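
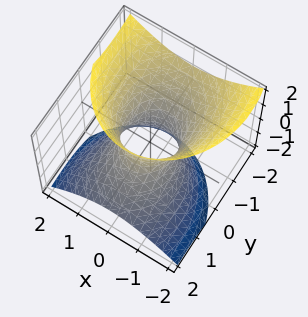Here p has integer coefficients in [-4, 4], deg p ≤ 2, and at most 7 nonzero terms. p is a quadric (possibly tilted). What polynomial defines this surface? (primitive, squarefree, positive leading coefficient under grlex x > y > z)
3*x^2 + 2*y^2 + 3*y*z - 2*z^2 - 2

1. deg p = 2.
2. From the visible intercepts: among the integer gridlines, it crosses the y-axis at y ∈ {-1, 1}; it misses every integer gridline on the z-axis.
3. Solving for integer coefficients yields p as stated.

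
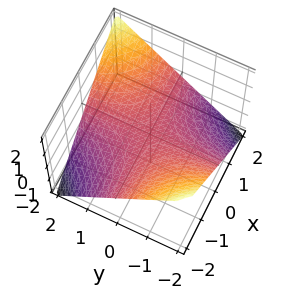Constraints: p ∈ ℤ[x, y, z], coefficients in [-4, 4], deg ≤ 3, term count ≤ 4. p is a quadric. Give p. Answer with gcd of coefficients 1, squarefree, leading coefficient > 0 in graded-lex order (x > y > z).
x*y - 2*z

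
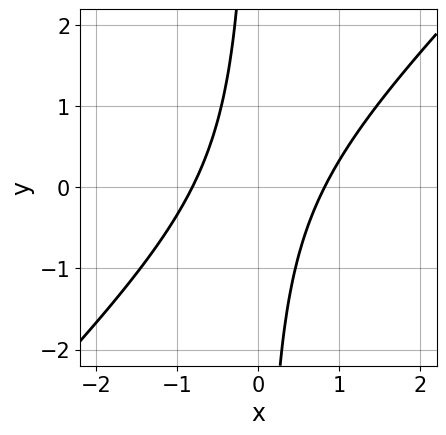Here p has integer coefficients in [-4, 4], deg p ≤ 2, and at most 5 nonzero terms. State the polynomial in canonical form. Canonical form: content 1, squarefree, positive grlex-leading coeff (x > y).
1. deg p = 2. No degree-1 curve has this shape.
2. Against the integer gridlines: the curve avoids every integer y-axis point in the box.
3. Matching integer coefficients to the picture gives p.

3*x^2 - 3*x*y - 2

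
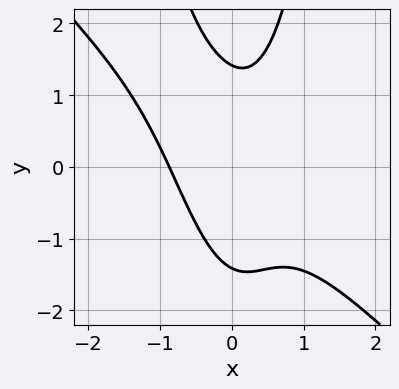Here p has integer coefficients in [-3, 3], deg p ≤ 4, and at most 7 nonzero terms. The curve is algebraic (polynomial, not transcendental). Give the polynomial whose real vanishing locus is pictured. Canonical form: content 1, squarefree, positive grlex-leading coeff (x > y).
3*x^3 + 3*x^2*y - x*y - y^2 + 2

1. The degree is 3 — a generic line meets the curve in up to 3 points.
2. Putting this together gives p.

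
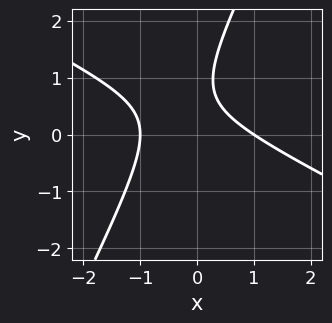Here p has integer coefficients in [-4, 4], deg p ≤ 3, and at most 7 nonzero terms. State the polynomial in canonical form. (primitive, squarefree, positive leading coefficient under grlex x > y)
1. The degree is 2 — a generic line meets the curve in up to 2 points.
2. From the axis intercepts and sections: the curve avoids every integer y-axis point in the box; the x-axis gridline crossings are at x ∈ {-1, 1}.
3. Matching integer coefficients to the picture gives p.

2*x^2 + 3*x*y - 2*y^2 + 3*y - 2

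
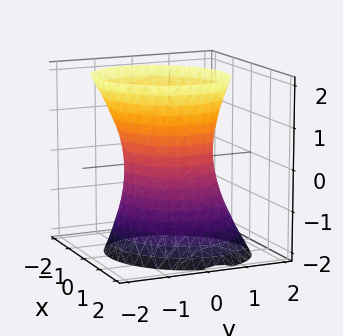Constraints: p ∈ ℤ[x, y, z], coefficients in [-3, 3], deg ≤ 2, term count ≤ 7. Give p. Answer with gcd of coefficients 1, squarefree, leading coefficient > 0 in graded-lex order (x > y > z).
1. deg p = 2. A generic line meets the surface in up to 2 points.
2. Reading off the gridlines: it misses every integer gridline on the z-axis; among the integer gridlines, it crosses the y-axis at y ∈ {-1, 1}; among the integer gridlines, it crosses the x-axis at x ∈ {-1, 1}.
3. Putting this together gives p.

3*x^2 - x*y + x*z + 3*y^2 - z^2 - 3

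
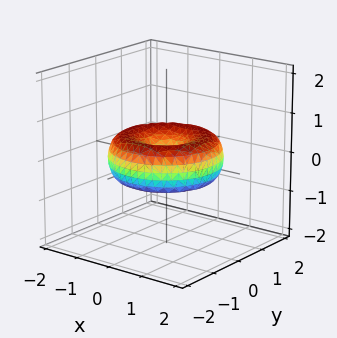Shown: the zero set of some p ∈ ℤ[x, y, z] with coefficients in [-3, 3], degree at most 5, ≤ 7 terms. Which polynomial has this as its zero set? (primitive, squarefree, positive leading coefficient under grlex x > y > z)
x^4 + 2*x^2*y^2 + y^4 - 2*x^2 - 2*y^2 + 3*z^2

deg p = 4.
Symmetries: rotational symmetry about the z-axis ⇒ p depends on x, y only through x² + y².
Against the integer gridlines: one z-axis crossing is at z = 0; it meets the y-axis at y = 0 (among the integer gridlines); a circular section at z = 0 has radius between 1 and 2.
Fitting integer coefficients to these (and the overall shape) gives p.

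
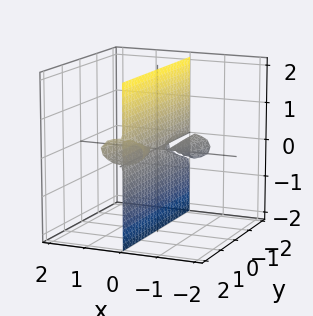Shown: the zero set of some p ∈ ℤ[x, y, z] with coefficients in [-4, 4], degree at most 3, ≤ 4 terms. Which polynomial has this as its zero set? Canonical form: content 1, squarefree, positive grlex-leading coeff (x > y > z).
(a) I count 3 distinct pieces.
(b) deg p = 3.
(c) Against the integer gridlines: every point of the y-axis in the box is on the surface; one x-axis crossing is at x = 0.
(d) Assembling these constraints gives the stated polynomial.

x^3 - x*y*z + 3*x*z^2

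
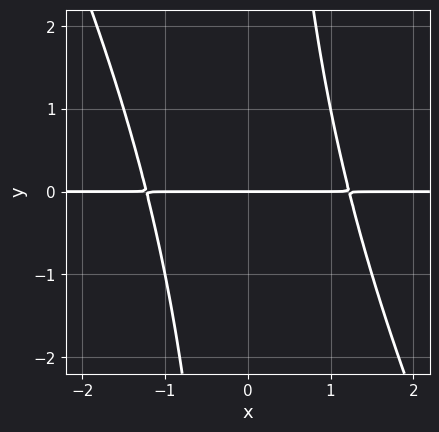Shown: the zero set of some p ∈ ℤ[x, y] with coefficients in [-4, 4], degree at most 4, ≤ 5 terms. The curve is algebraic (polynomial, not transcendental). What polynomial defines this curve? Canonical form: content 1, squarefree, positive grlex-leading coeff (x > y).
2*x^2*y + x*y^2 - 3*y

Degree: no degree-2 curve has this shape, so deg p = 3.
From the visible intercepts: it crosses the y-axis at the gridline y = 0; every point of the x-axis in the box is on the curve.
Together with the visible shape, these determine p as stated.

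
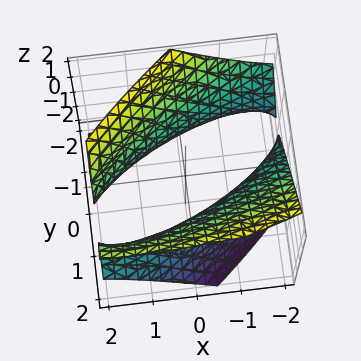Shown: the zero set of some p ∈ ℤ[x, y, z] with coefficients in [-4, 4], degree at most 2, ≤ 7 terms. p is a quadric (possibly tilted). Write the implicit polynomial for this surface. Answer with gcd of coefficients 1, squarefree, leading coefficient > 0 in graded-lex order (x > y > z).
(a) There are 2 components. Treating them together as one polynomial.
(b) The degree is 2 — no degree-1 surface has this shape.
(c) From the axis intercepts and sections: it misses every integer gridline on the z-axis; among the integer gridlines, it crosses the y-axis at y ∈ {-1, 1}.
(d) Putting this together gives p.

x^2 - 3*x*y + 2*x*z + 3*y^2 - 3*z^2 - 3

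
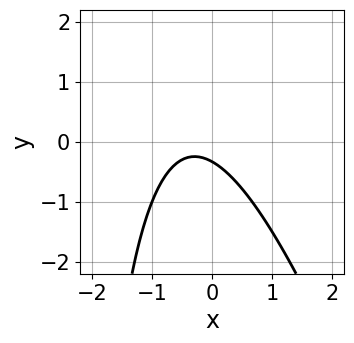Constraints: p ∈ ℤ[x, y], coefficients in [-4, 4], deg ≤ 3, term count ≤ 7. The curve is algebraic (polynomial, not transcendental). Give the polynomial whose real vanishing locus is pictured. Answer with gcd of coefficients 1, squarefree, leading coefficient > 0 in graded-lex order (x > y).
1. Degree: no degree-1 curve has this shape, so deg p = 2.
2. Observable constraints: it misses every integer gridline on the x-axis.
3. Fitting integer coefficients to these (and the overall shape) gives p.

3*x^2 + x*y + 2*x + 3*y + 1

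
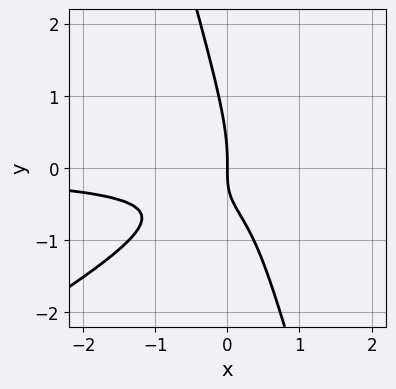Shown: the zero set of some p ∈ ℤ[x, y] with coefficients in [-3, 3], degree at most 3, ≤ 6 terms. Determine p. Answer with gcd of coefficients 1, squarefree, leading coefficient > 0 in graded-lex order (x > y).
First, the degree is 3 — a generic line meets the curve in up to 3 points.
Then, observable constraints: it meets the x-axis at x = 0 (among the integer gridlines); it crosses the y-axis at the gridline y = 0.
Finally, fitting integer coefficients to these (and the overall shape) gives p.

2*x^2*y - 3*x*y^2 - y^3 - 3*x*y - 2*x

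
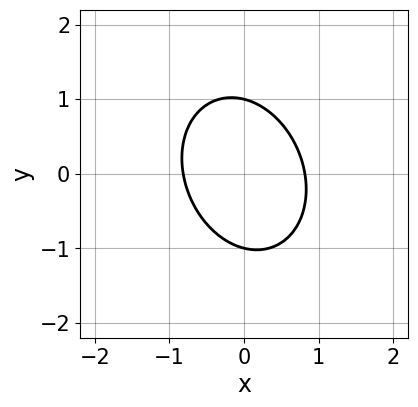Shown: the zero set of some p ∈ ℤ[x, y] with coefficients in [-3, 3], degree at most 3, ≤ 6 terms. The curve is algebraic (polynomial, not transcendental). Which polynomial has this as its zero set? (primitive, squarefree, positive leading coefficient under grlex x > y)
(a) Degree: no degree-1 curve has this shape, so deg p = 2.
(b) From the visible intercepts: the y-axis gridline crossings are at y ∈ {-1, 1}.
(c) Solving for integer coefficients yields p as stated.

3*x^2 + x*y + 2*y^2 - 2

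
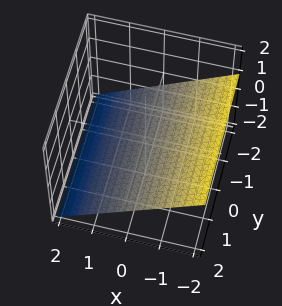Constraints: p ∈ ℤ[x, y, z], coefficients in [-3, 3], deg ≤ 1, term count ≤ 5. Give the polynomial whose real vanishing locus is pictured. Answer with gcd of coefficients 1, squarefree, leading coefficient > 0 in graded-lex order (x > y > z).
The degree is 1 — every cross-section is a straight line — this is a plane.
From the axis intercepts and sections: it crosses the x-axis at the gridline x = -1; the surface avoids every integer y-axis point in the box.
Solving for integer coefficients yields p as stated.

2*x + 3*z + 2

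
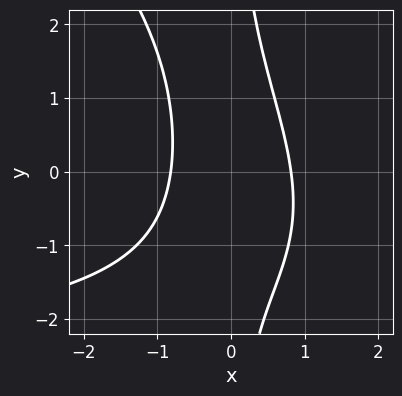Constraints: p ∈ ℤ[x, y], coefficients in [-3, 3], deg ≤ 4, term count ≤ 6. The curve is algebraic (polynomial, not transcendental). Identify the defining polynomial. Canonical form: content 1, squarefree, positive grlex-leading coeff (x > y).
x^2*y + x*y^2 + 3*x^2 - 2

The degree is 3 — a generic line meets the curve in up to 3 points.
Checking where it meets the axes: it misses every integer gridline on the y-axis.
The integer polynomial consistent with all of this is the stated p.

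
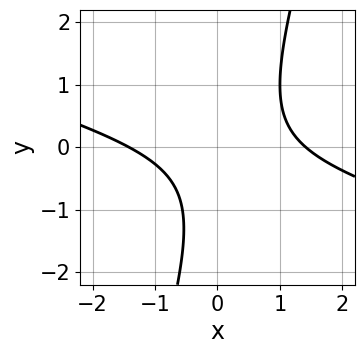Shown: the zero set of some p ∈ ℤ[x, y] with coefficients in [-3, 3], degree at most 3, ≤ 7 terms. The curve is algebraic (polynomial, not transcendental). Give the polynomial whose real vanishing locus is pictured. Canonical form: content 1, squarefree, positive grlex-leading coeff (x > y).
1. The degree is 2 — a generic line meets the curve in up to 2 points.
2. Checking where it meets the axes: the curve avoids every integer y-axis point in the box.
3. The integer polynomial consistent with all of this is the stated p.

x^2 + 3*x*y - y^2 - y - 2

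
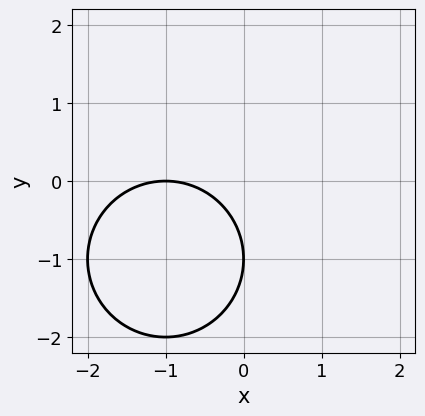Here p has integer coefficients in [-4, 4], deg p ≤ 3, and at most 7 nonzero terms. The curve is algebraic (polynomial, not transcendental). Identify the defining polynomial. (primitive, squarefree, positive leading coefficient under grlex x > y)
x^2 + y^2 + 2*x + 2*y + 1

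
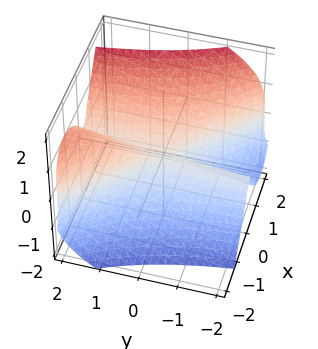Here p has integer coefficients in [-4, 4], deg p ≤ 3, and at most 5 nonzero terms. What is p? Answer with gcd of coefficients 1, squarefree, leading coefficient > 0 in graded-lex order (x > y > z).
2*x^3 + 2*x^2*y - z^3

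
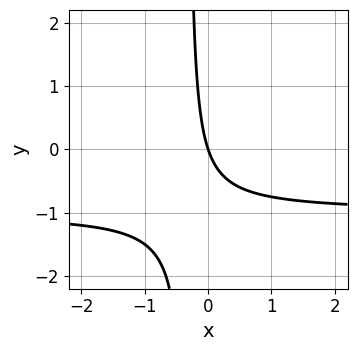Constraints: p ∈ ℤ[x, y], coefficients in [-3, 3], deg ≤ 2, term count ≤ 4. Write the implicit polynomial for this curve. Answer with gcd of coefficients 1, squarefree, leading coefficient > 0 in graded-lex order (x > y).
3*x*y + 3*x + y

deg p = 2. The shape is more complex than any degree-1 curve.
From the axis intercepts and sections: it crosses the y-axis at the gridline y = 0; it meets the x-axis at x = 0 (among the integer gridlines).
Putting this together gives p.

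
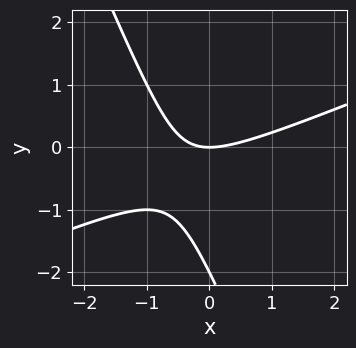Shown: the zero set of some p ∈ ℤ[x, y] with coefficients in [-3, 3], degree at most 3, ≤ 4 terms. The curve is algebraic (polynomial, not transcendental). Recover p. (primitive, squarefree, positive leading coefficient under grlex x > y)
x^2 - 2*x*y - y^2 - 2*y

First, degree: the shape is more complex than any degree-1 curve, so deg p = 2.
Then, reading off the gridlines: among the integer gridlines, it crosses the y-axis at y ∈ {-2, 0}; one x-axis crossing is at x = 0.
Finally, together with the visible shape, these determine p as stated.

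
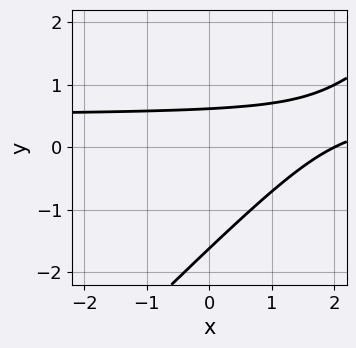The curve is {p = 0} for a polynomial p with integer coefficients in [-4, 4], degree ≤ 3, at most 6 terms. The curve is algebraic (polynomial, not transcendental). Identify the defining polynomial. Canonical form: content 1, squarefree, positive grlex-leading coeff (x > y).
2*x*y - 2*y^2 - x - 2*y + 2

(a) deg p = 2. No degree-1 curve has this shape.
(b) Reading off the gridlines: it crosses the x-axis at the gridline x = 2.
(c) Together with the visible shape, these determine p as stated.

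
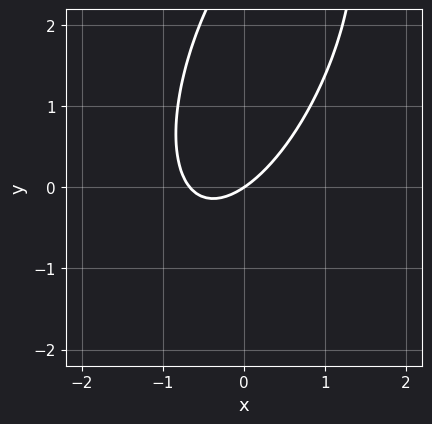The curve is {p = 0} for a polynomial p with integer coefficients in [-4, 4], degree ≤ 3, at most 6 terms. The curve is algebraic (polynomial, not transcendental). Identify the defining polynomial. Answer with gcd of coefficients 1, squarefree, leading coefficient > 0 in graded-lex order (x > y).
3*x^2 - 2*x*y + y^2 + 2*x - 3*y

First, the degree is 2 — no degree-1 curve has this shape.
Then, observable constraints: one x-axis crossing is at x = 0; it meets the y-axis at y = 0 (among the integer gridlines).
Finally, the integer polynomial consistent with all of this is the stated p.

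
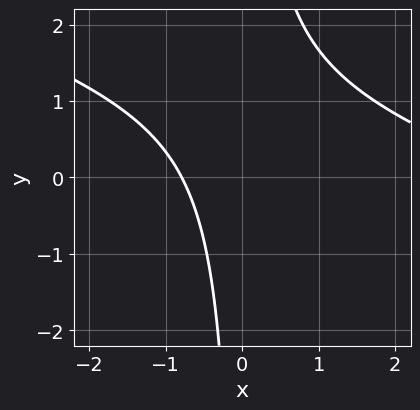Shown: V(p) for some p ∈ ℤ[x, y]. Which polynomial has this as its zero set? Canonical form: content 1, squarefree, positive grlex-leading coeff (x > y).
(a) The degree is 2 — a generic line meets the curve in up to 2 points.
(b) Observable constraints: it misses every integer gridline on the y-axis.
(c) These observations pin down the coefficients.

x^2 + 3*x*y - 3*x - 3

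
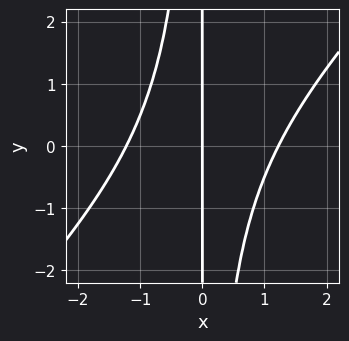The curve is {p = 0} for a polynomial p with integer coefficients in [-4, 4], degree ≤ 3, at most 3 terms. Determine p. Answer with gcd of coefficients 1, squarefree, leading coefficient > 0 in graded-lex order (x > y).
1. The degree is 3 — a generic line meets the curve in up to 3 points.
2. From the visible intercepts: the visible y-axis segment lies entirely on the curve; it crosses the x-axis at the gridline x = 0.
3. These observations pin down the coefficients.

2*x^3 - 2*x^2*y - 3*x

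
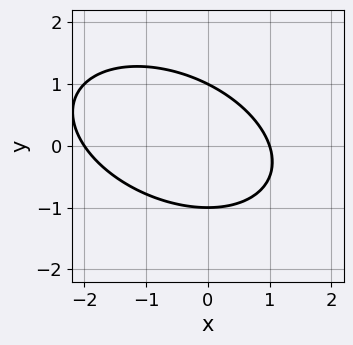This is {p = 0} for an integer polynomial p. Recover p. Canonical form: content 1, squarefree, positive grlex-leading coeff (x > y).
x^2 + x*y + 2*y^2 + x - 2

Degree: a generic line meets the curve in up to 2 points, so deg p = 2.
Reading off the gridlines: the x-axis gridline crossings are at x ∈ {-2, 1}; among the integer gridlines, it crosses the y-axis at y ∈ {-1, 1}.
Fitting integer coefficients to these (and the overall shape) gives p.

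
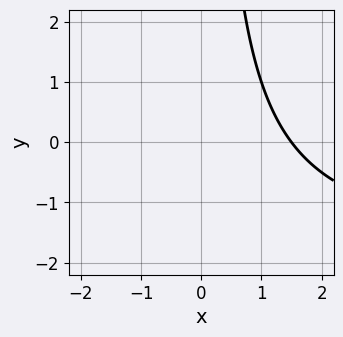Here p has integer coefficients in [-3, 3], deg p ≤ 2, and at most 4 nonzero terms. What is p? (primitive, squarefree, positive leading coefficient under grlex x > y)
x*y + 2*x - 3

1. Degree: the shape is more complex than any degree-1 curve, so deg p = 2.
2. Against the integer gridlines: the curve avoids every integer y-axis point in the box.
3. Fitting integer coefficients to these (and the overall shape) gives p.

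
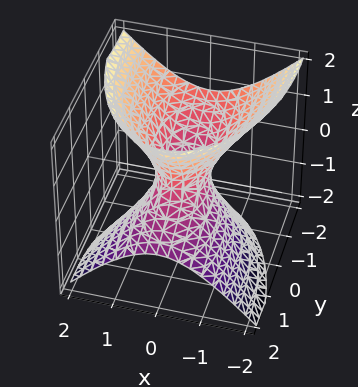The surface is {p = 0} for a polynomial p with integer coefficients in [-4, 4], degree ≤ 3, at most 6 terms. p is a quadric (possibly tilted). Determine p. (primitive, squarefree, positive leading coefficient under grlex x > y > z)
3*x^2 + y^2 + 2*y*z - 2*z^2 - 1

First, degree: the shape is more complex than any degree-1 surface, so deg p = 2.
Next, from the axis intercepts and sections: the surface avoids every integer z-axis point in the box; among the integer gridlines, it crosses the y-axis at y ∈ {-1, 1}.
Finally, these observations pin down the coefficients.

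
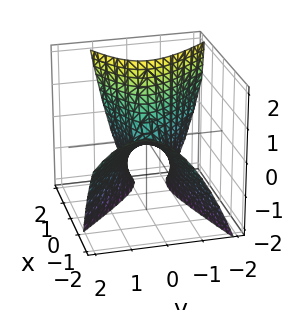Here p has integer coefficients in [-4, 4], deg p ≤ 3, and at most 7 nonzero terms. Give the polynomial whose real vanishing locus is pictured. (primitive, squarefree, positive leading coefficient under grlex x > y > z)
First, the degree is 2 — a generic line meets the surface in up to 2 points.
Next, from the axis intercepts and sections: one y-axis crossing is at y = 0; one x-axis crossing is at x = 0.
Finally, matching integer coefficients to the picture gives p.

x^2 - 2*x*y + 2*x*z - 3*y^2 - 2*z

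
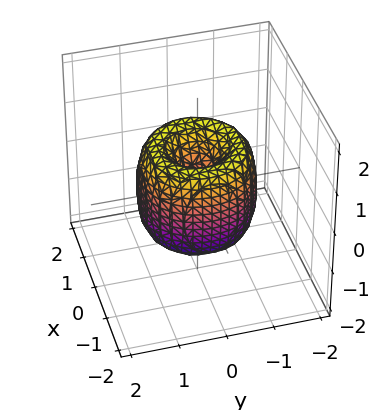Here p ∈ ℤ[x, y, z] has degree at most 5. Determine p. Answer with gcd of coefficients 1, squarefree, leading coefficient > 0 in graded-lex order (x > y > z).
First, deg p = 4.
Then, symmetry: the surface is invariant under rotation about z: p = q(x² + y², z).
Next, from the visible intercepts: one y-axis crossing is at y = 0; one z-axis crossing is at z = 0; it crosses the x-axis at the gridline x = 0.
Finally, fitting integer coefficients to these (and the overall shape) gives p.

2*x^4 + 4*x^2*y^2 + 2*y^4 - 3*x^2 - 3*y^2 + z^2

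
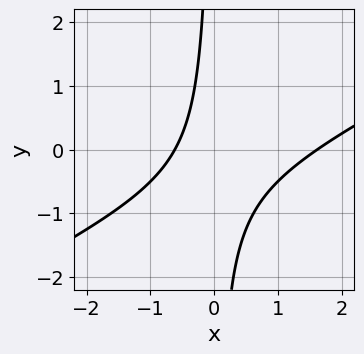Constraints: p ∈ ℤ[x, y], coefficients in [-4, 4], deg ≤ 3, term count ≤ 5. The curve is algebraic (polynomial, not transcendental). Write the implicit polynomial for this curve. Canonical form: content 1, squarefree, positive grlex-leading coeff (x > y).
x^2 - 2*x*y - x - 1

First, degree: a generic line meets the curve in up to 2 points, so deg p = 2.
Then, from the axis intercepts and sections: the curve avoids every integer y-axis point in the box.
Finally, together with the visible shape, these determine p as stated.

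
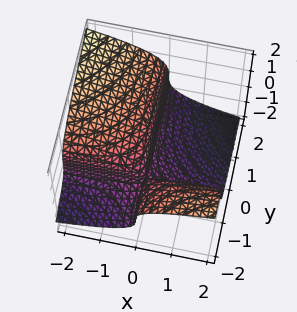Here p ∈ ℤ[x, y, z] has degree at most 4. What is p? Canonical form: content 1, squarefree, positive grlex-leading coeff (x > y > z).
The degree is 3 — the shape is more complex than any degree-2 surface.
From the visible intercepts: it crosses the z-axis at the gridline z = 0; it meets the x-axis at x = 0 (among the integer gridlines); every point of the y-axis in the box is on the surface.
Solving for integer coefficients yields p as stated.

z^3 + x*y + x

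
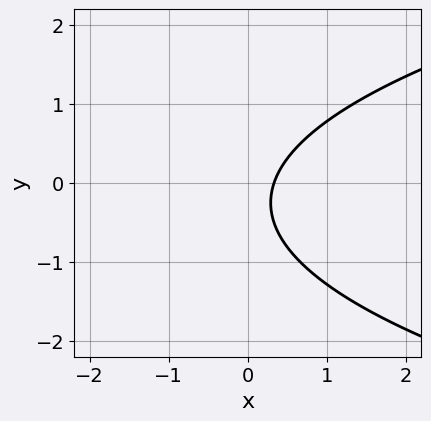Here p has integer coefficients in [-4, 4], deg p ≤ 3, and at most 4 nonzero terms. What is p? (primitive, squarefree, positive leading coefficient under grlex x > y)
First, the degree is 2 — a generic line meets the curve in up to 2 points.
Next, from the visible intercepts: no y-intercept at any integer in the box.
Finally, assembling these constraints gives the stated polynomial.

2*y^2 - 3*x + y + 1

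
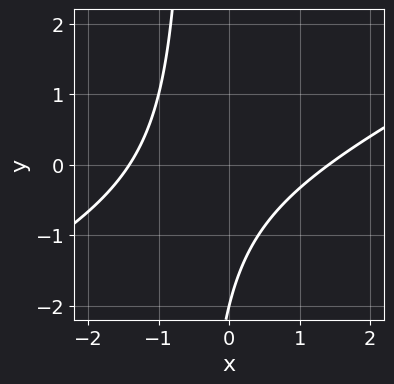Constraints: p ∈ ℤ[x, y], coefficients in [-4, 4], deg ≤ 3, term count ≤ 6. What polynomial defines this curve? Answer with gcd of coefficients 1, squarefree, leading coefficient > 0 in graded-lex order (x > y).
First, deg p = 2.
Next, from the visible intercepts: it meets the y-axis at y = -2 (among the integer gridlines).
Finally, matching integer coefficients to the picture gives p.

x^2 - 2*x*y - y - 2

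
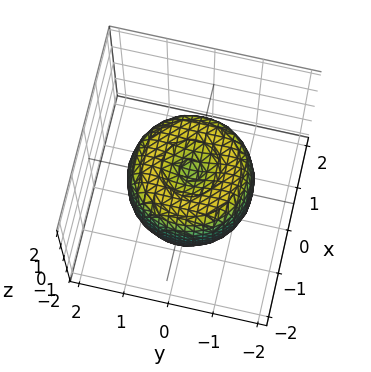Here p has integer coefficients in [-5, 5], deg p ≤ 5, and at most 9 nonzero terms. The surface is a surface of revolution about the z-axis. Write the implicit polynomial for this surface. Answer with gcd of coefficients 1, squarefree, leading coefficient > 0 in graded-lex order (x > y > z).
2*x^4 + 4*x^2*y^2 + 2*y^4 - 3*x^2 - 3*y^2 + 2*z^2 - 1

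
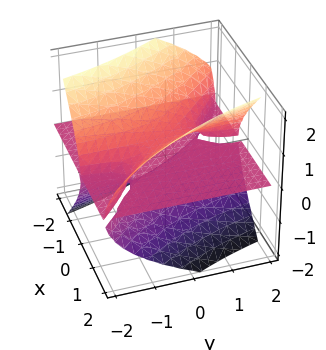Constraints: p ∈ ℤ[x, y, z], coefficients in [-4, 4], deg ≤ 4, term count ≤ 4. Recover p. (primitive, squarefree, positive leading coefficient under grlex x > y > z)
3*x^2*z + 3*x*y*z - 3*z^3 + z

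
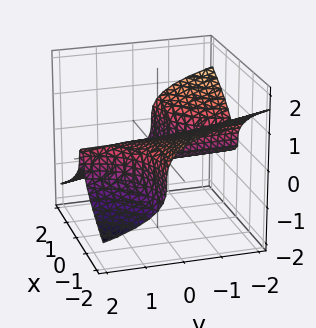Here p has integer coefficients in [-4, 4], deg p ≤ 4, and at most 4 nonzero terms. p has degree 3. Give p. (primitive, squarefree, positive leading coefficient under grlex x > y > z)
1. deg p = 3. A generic line meets the surface in up to 3 points.
2. Against the integer gridlines: it meets the z-axis at z = 0 (among the integer gridlines); the visible y-axis segment lies entirely on the surface.
3. Together with the visible shape, these determine p as stated.

x^2*y + 3*z^3 + x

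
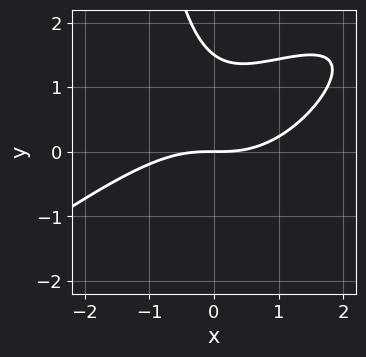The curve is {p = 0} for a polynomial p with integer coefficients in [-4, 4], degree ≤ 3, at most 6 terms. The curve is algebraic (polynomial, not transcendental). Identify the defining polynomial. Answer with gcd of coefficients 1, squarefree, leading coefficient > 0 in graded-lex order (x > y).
x^3 - 2*x^2*y + x*y^2 + 2*y^2 - 3*y

(a) deg p = 3. No degree-2 curve has this shape.
(b) Against the integer gridlines: it meets the y-axis at y = 0 (among the integer gridlines); it meets the x-axis at x = 0 (among the integer gridlines).
(c) These observations pin down the coefficients.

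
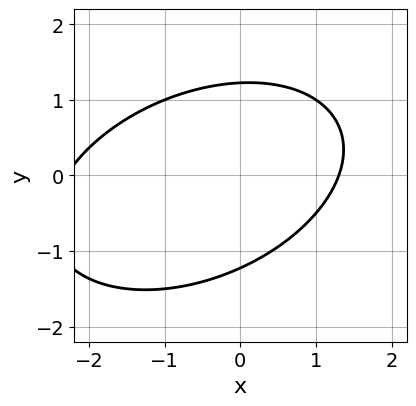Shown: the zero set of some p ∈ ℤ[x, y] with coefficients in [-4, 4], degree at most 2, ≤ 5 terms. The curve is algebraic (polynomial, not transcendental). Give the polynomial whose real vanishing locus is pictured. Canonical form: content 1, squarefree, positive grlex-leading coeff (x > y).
x^2 - x*y + 2*y^2 + x - 3

deg p = 2.
Putting this together gives p.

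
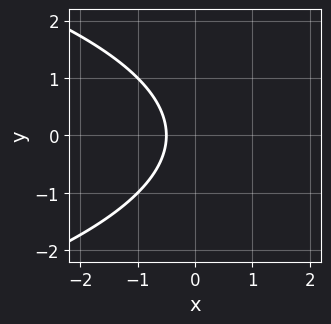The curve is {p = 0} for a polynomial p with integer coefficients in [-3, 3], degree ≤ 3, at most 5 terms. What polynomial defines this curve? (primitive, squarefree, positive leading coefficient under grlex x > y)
y^2 + 2*x + 1

1. deg p = 2.
2. Symmetries: mirror symmetry y ↦ −y ⇒ only even powers of y.
3. Observable constraints: no y-intercept at any integer in the box.
4. These observations pin down the coefficients.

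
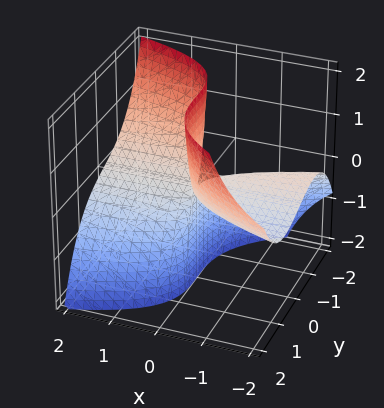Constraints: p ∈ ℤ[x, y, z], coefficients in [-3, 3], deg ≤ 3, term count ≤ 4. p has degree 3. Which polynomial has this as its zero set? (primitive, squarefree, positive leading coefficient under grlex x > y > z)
First, the degree is 3 — no degree-2 surface has this shape.
Then, from the axis intercepts and sections: every point of the x-axis in the box is on the surface; every point of the z-axis in the box is on the surface.
Finally, together with the visible shape, these determine p as stated.

y^3 + x*y + 3*x*z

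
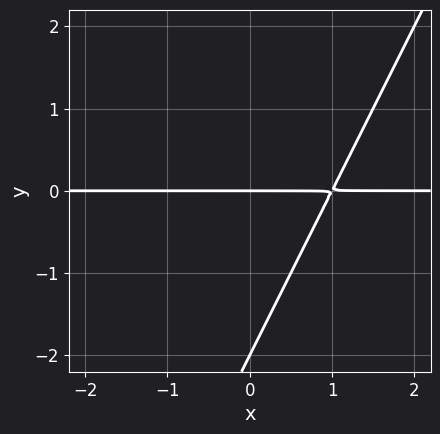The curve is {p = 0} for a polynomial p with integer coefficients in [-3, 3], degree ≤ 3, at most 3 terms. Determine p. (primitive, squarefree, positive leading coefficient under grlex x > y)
deg p = 2.
Observable constraints: the y-axis gridline crossings are at y ∈ {-2, 0}; the visible x-axis segment lies entirely on the curve.
Matching integer coefficients to the picture gives p.

2*x*y - y^2 - 2*y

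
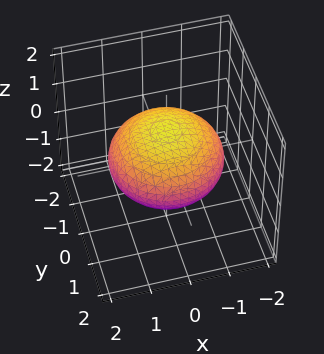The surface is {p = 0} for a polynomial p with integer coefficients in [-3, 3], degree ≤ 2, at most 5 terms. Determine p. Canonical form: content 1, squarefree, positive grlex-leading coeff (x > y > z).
x^2 + y^2 + 2*z^2 - 2

1. Degree: a closed, bounded, convex surface; a quadric, so deg p = 2.
2. Symmetries: it's symmetric under z → −z, forcing even powers of z; the surface is invariant under rotation about z: p = q(x² + y², z).
3. Against the integer gridlines: a circular section at z = 0 has radius between 1 and 2; among the integer gridlines, it crosses the z-axis at z ∈ {-1, 1}.
4. Assembling these constraints gives the stated polynomial.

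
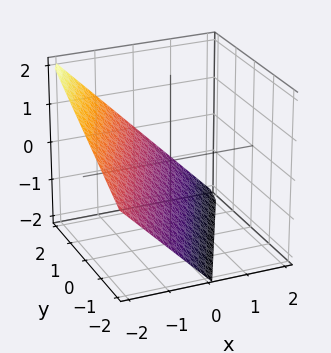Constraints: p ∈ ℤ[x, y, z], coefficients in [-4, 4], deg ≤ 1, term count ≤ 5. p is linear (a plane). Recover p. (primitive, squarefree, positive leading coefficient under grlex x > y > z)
The degree is 1 — every cross-section is a straight line — this is a plane.
Observable constraints: it crosses the y-axis at the gridline y = 2; it meets the x-axis at x = -1 (among the integer gridlines); it meets the z-axis at z = -1 (among the integer gridlines).
Assembling these constraints gives the stated polynomial.

2*x - y + 2*z + 2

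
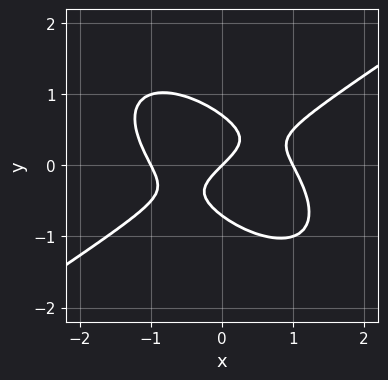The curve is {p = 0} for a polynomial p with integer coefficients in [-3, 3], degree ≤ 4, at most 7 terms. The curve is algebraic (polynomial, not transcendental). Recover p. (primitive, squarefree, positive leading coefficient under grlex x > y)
First, deg p = 3. No degree-2 curve has this shape.
Next, against the integer gridlines: it meets the y-axis at y = 0 (among the integer gridlines); among the integer gridlines, it crosses the x-axis at x ∈ {-1, 0, 1}.
Finally, matching integer coefficients to the picture gives p.

x^3 - x*y^2 - 2*y^3 - x + y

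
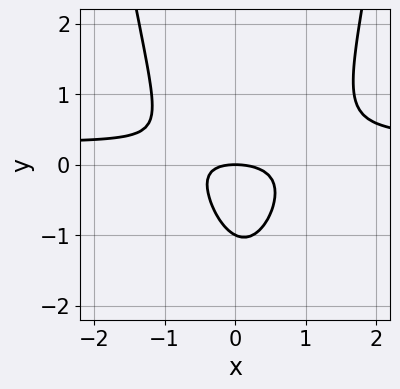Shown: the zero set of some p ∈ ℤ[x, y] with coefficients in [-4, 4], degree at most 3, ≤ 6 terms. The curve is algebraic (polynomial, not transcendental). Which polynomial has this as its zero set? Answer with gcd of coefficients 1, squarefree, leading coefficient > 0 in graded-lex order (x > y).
3*x^2*y - x^2 - x*y - 2*y^2 - 2*y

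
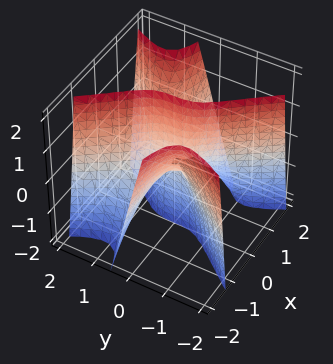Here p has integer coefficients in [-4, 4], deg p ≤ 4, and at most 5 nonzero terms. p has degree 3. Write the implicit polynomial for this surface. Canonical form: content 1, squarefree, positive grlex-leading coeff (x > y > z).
Degree: no degree-2 surface has this shape, so deg p = 3.
From the axis intercepts and sections: every point of the z-axis in the box is on the surface; one y-axis crossing is at y = 0.
Fitting integer coefficients to these (and the overall shape) gives p.

2*x^2*y - y^3 - x*z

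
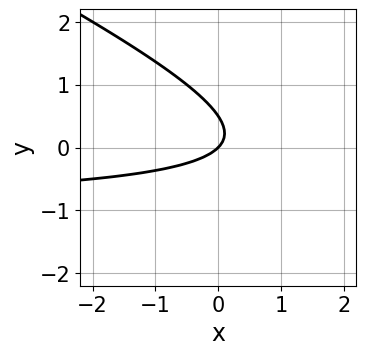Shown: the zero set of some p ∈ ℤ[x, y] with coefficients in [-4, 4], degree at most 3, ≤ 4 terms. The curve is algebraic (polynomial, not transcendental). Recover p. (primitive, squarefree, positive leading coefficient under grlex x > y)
x*y + 2*y^2 + x - y

(a) deg p = 2. No degree-1 curve has this shape.
(b) Checking where it meets the axes: it crosses the x-axis at the gridline x = 0; it crosses the y-axis at the gridline y = 0.
(c) Solving for integer coefficients yields p as stated.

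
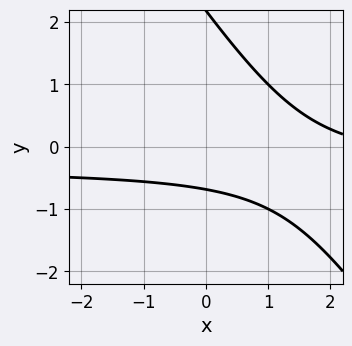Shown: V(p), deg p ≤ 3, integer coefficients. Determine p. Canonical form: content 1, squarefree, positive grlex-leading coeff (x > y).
3*x*y + 2*y^2 + x - 3*y - 3

First, degree: the shape is more complex than any degree-1 curve, so deg p = 2.
Next, against the integer gridlines: the curve avoids every integer x-axis point in the box.
Finally, the integer polynomial consistent with all of this is the stated p.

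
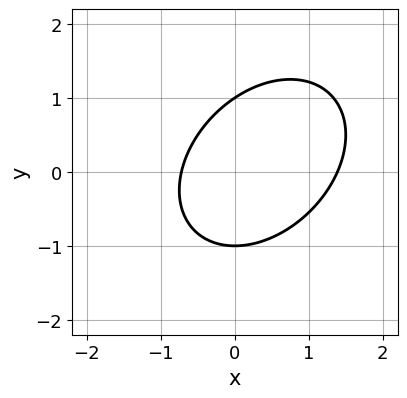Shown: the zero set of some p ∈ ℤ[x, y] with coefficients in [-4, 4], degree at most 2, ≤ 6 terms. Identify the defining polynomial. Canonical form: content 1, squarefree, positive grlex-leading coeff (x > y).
3*x^2 - 2*x*y + 3*y^2 - 2*x - 3

1. Degree: a generic line meets the curve in up to 2 points, so deg p = 2.
2. Reading off the gridlines: the y-axis gridline crossings are at y ∈ {-1, 1}.
3. Together with the visible shape, these determine p as stated.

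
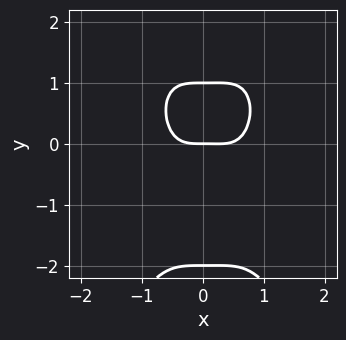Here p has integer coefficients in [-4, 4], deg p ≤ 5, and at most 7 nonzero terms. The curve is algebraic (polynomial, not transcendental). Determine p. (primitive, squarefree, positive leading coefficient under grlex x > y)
First, deg p = 4. A generic line meets the curve in up to 4 points.
Then, observable constraints: it crosses the x-axis at the gridline x = 0; the y-axis gridline crossings are at y ∈ {-2, 0, 1}.
Finally, these observations pin down the coefficients.

3*x^4 - x^3 + y^3 + y^2 - 2*y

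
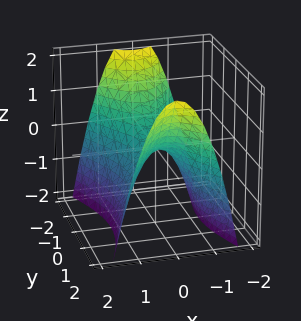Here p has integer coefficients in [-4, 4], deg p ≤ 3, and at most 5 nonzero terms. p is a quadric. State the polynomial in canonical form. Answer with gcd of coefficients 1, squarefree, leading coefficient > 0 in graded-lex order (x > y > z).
3*x^2 - y^2 + 2*z

1. deg p = 2.
2. Symmetries: the y ↦ −y reflection is a symmetry, so y appears only in even powers; the x ↦ −x reflection is a symmetry, so x appears only in even powers.
3. Observable constraints: one x-axis crossing is at x = 0; it crosses the y-axis at the gridline y = 0; it crosses the z-axis at the gridline z = 0.
4. Putting this together gives p.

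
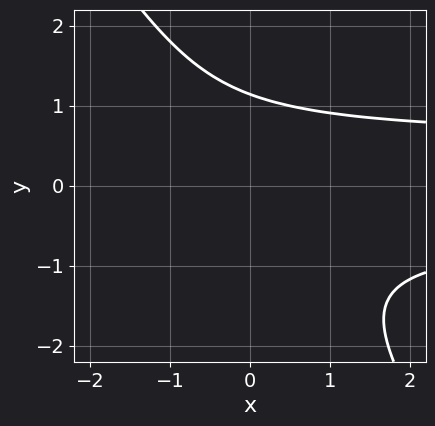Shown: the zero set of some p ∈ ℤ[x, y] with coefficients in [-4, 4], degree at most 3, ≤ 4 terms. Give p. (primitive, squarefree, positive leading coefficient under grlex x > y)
3*x*y^2 + 2*y^3 - x - 3

1. deg p = 3.
2. From the visible intercepts: it misses every integer gridline on the x-axis.
3. Fitting integer coefficients to these (and the overall shape) gives p.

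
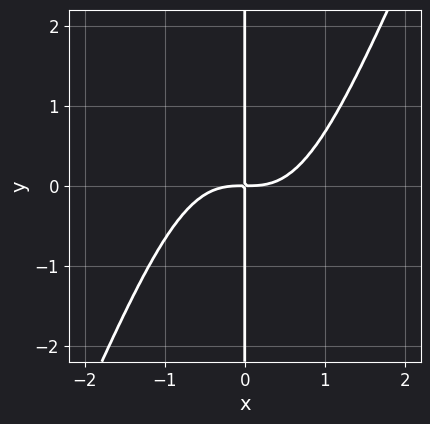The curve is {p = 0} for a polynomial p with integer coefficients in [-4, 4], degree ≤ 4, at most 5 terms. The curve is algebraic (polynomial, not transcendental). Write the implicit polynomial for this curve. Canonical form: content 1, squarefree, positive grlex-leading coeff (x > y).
2*x^4 - x^3*y - 2*x*y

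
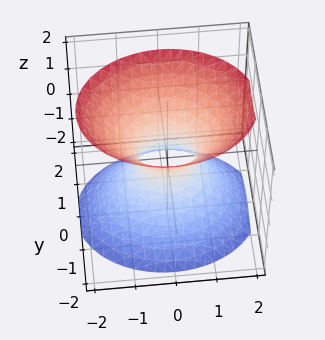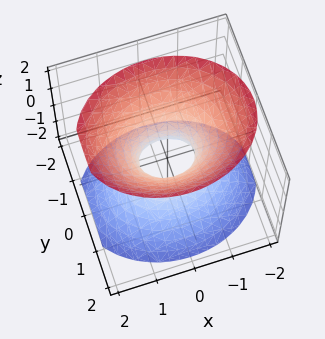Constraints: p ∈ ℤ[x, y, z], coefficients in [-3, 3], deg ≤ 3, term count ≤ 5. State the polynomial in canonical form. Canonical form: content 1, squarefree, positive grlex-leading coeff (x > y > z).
2*x^2 + 3*y^2 - 2*z^2 - 1

Degree: an hourglass — one-sheet hyperboloid; a quadric, so deg p = 2.
Symmetries: it's symmetric under x → −x, forcing even powers of x; the y ↦ −y reflection is a symmetry, so y appears only in even powers; it's symmetric under z → −z, forcing even powers of z.
Reading off the gridlines: it misses every integer gridline on the z-axis.
Assembling these constraints gives the stated polynomial.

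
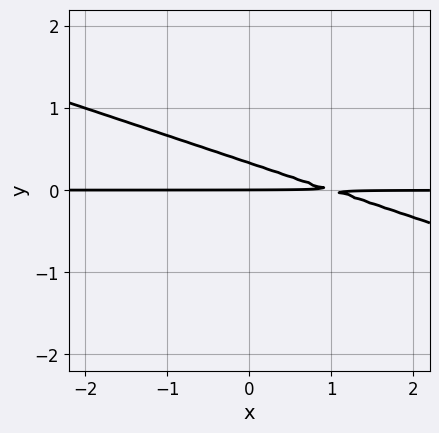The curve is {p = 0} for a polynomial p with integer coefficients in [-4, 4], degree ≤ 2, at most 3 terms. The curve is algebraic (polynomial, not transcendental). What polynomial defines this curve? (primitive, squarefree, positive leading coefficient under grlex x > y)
1. deg p = 2. The shape is more complex than any degree-1 curve.
2. Against the integer gridlines: every point of the x-axis in the box is on the curve; one y-axis crossing is at y = 0.
3. Matching integer coefficients to the picture gives p.

x*y + 3*y^2 - y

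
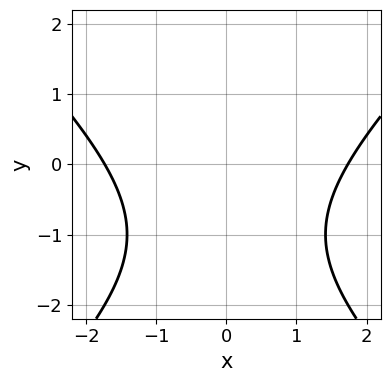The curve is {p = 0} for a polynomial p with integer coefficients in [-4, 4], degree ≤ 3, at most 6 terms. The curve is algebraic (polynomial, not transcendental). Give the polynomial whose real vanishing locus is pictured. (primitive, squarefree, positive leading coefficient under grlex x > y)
x^2 - y^2 - 2*y - 3

1. Degree: the shape is more complex than any degree-1 curve, so deg p = 2.
2. Symmetries: it's symmetric under x → −x, forcing even powers of x.
3. From the axis intercepts and sections: the curve avoids every integer y-axis point in the box.
4. The integer polynomial consistent with all of this is the stated p.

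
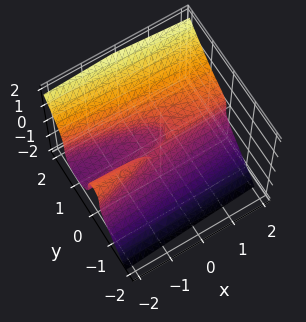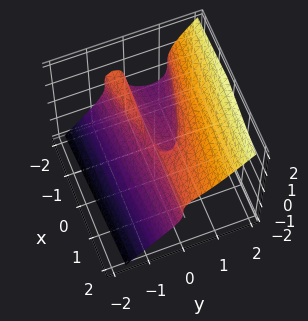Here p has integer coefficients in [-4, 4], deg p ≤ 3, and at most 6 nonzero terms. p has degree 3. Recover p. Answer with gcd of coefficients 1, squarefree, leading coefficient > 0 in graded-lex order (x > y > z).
(a) deg p = 3.
(b) Reading off the gridlines: one y-axis crossing is at y = 0; every point of the x-axis in the box is on the surface; it meets the z-axis at z = 0 (among the integer gridlines).
(c) These observations pin down the coefficients.

3*y^3 - 2*z^3 + x*y - 2*y^2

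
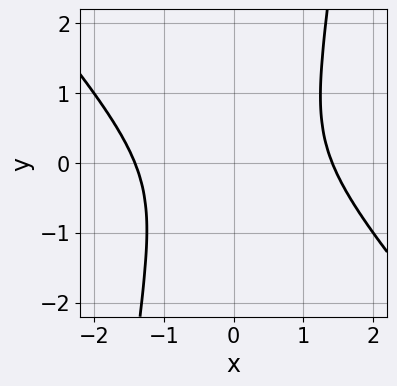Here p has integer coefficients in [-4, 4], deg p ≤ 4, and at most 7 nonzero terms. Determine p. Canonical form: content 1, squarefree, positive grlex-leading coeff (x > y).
2*x^4 + 2*x^3*y - 3*x^2 - 2*y^2 - 2

1. The degree is 4 — a generic line meets the curve in up to 4 points.
2. From the visible intercepts: no y-intercept at any integer in the box.
3. These observations pin down the coefficients.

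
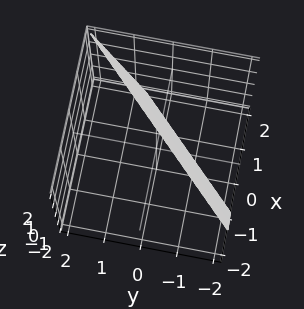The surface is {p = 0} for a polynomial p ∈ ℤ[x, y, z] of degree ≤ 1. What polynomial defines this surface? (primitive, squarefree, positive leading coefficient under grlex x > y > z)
Degree: every cross-section is a straight line — this is a plane, so deg p = 1.
Observable constraints: it meets the z-axis at z = 2 (among the integer gridlines).
The integer polynomial consistent with all of this is the stated p.

3*x - 3*y + z - 2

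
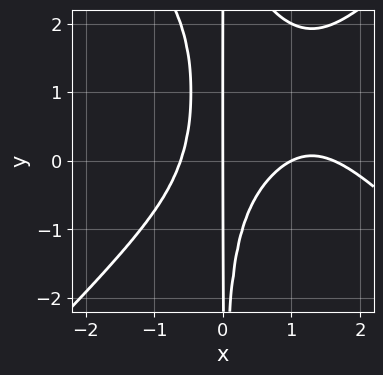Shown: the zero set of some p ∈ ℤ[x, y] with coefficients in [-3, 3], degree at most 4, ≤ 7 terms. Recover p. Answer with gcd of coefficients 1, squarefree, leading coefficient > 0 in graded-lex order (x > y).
The degree is 4 — no degree-3 curve has this shape.
Reading off the gridlines: among the integer gridlines, it crosses the x-axis at x ∈ {0, 1}; the visible y-axis segment lies entirely on the curve.
Fitting integer coefficients to these (and the overall shape) gives p.

x^4 - x^2*y^2 - 2*x^3 + 2*x^2*y + x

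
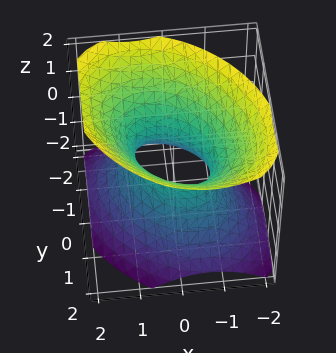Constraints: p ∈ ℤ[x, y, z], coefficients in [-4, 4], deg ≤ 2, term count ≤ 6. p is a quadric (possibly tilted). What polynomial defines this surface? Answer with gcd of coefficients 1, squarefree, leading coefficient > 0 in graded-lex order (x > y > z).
3*x^2 + 2*x*y + 3*y^2 - 3*z^2 - 2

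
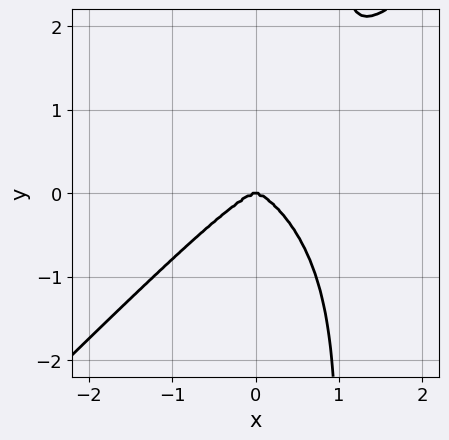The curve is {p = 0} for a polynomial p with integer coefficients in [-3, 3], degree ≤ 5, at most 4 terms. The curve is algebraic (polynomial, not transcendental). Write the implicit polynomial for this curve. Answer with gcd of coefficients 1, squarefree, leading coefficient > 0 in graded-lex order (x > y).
x^4 - x*y^3 + y^3

(a) Degree: no degree-3 curve has this shape, so deg p = 4.
(b) From the axis intercepts and sections: it meets the y-axis at y = 0 (among the integer gridlines); it meets the x-axis at x = 0 (among the integer gridlines).
(c) Solving for integer coefficients yields p as stated.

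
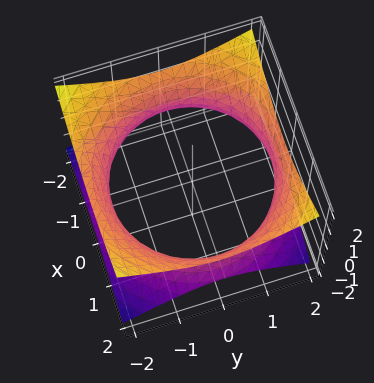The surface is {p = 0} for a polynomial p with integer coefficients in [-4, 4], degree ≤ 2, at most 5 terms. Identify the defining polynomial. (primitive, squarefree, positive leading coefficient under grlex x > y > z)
x^2 + y^2 - 2*z^2 - 3

deg p = 2. One connected sheet with a waist; a quadric.
Symmetries: the z ↦ −z reflection is a symmetry, so z appears only in even powers; rotational symmetry about the z-axis ⇒ p depends on x, y only through x² + y².
Observable constraints: the surface avoids every integer z-axis point in the box; a circular section at z = 0 has radius between 1 and 2.
These observations pin down the coefficients.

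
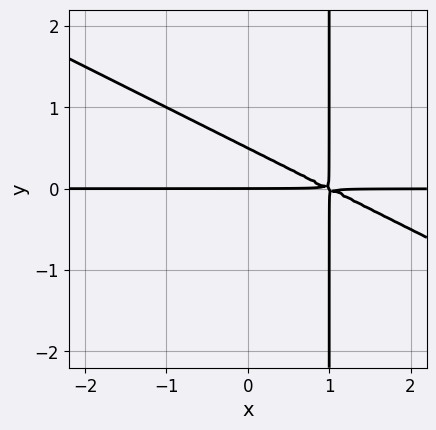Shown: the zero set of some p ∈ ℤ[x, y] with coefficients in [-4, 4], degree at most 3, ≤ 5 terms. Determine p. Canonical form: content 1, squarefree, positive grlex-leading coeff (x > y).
1. Degree: a generic line meets the curve in up to 3 points, so deg p = 3.
2. Against the integer gridlines: the visible x-axis segment lies entirely on the curve; it crosses the y-axis at the gridline y = 0.
3. The integer polynomial consistent with all of this is the stated p.

x^2*y + 2*x*y^2 - 2*x*y - 2*y^2 + y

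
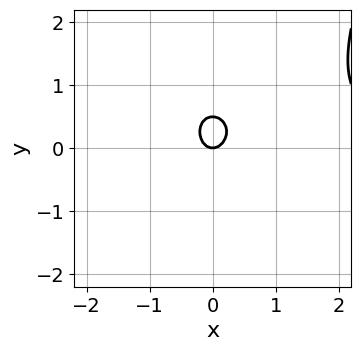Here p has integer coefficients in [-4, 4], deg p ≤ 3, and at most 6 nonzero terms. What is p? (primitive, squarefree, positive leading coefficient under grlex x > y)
x^3 + x^2*y - 3*x^2 - 2*y^2 + y

(a) Degree: the shape is more complex than any degree-2 curve, so deg p = 3.
(b) From the visible intercepts: it meets the y-axis at y = 0 (among the integer gridlines); one x-axis crossing is at x = 0.
(c) Assembling these constraints gives the stated polynomial.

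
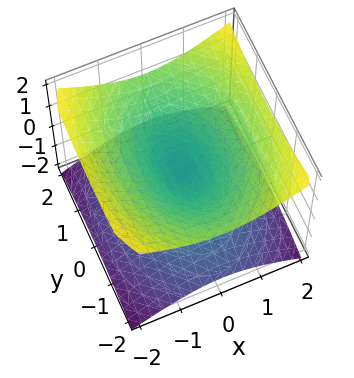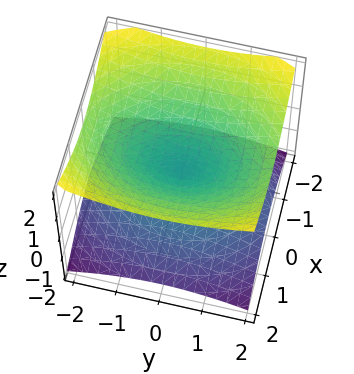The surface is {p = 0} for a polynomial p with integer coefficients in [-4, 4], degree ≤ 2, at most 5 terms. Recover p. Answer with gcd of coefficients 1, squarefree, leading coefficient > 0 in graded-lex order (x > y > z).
2*x^2 + y^2 - 3*z^2

First, deg p = 2. Two nappes meeting at a single point; a quadric.
Next, symmetries: it's symmetric under y → −y, forcing even powers of y; it's symmetric under z → −z, forcing even powers of z; it's symmetric under x → −x, forcing even powers of x.
Next, against the integer gridlines: it crosses the y-axis at the gridline y = 0; it meets the x-axis at x = 0 (among the integer gridlines); one z-axis crossing is at z = 0.
Finally, assembling these constraints gives the stated polynomial.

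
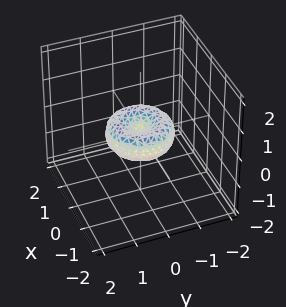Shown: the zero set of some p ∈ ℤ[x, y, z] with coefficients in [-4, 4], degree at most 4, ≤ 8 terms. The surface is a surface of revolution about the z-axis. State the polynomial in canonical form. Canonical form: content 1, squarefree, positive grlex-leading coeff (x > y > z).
(a) deg p = 4. No degree-3 surface has this shape.
(b) Symmetries: the surface is invariant under rotation about z: p = q(x² + y², z).
(c) From the axis intercepts and sections: it crosses the z-axis at the gridline z = 0; among the integer gridlines, it crosses the y-axis at y ∈ {-1, 0, 1}.
(d) Solving for integer coefficients yields p as stated. Check: (-1, 0, 0) on the x-axis lies on the surface, and p(-1, 0, 0) = 0. ✓

2*x^4 + 4*x^2*y^2 + 2*y^4 - 2*x^2 - 2*y^2 + 3*z^2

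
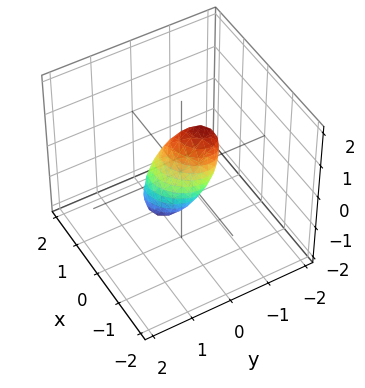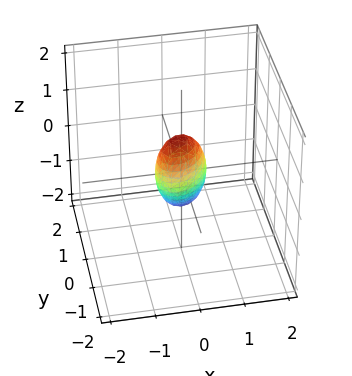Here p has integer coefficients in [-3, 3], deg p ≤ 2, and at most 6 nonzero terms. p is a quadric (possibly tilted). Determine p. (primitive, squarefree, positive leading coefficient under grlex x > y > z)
3*x^2 - 2*x*y + 3*y^2 + 2*y*z + z^2 - 1

First, deg p = 2. A generic line meets the surface in up to 2 points.
Then, from the axis intercepts and sections: among the integer gridlines, it crosses the z-axis at z ∈ {-1, 1}.
Finally, matching integer coefficients to the picture gives p.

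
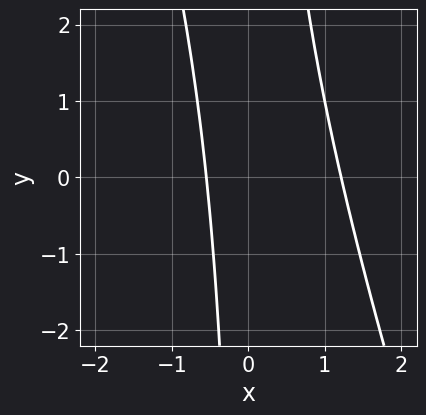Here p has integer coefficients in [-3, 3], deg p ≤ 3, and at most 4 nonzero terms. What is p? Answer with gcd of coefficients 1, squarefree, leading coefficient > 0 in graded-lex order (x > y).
3*x^2 + x*y - 2*x - 2

The degree is 2 — a generic line meets the curve in up to 2 points.
Reading off the gridlines: it misses every integer gridline on the y-axis.
These observations pin down the coefficients.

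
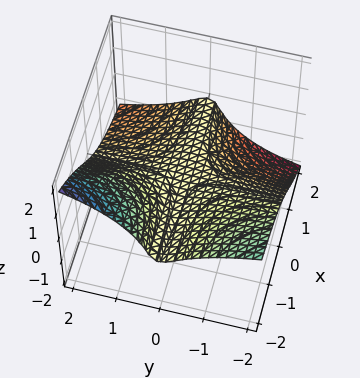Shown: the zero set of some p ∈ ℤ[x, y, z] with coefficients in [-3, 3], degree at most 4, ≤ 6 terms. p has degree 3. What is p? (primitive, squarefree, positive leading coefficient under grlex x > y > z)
3*x*y^2 + 2*x*y*z + 3*y^2*z + 2*z^3 + 2*z

(a) deg p = 3.
(b) From the axis intercepts and sections: every point of the x-axis in the box is on the surface; it meets the z-axis at z = 0 (among the integer gridlines); the visible y-axis segment lies entirely on the surface.
(c) The integer polynomial consistent with all of this is the stated p.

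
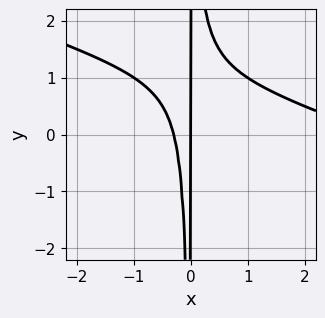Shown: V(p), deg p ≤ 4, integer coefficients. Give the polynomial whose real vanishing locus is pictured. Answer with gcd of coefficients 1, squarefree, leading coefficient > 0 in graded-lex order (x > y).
(a) The degree is 3 — the shape is more complex than any degree-2 curve.
(b) From the visible intercepts: every point of the y-axis in the box is on the curve; one x-axis crossing is at x = 0.
(c) Fitting integer coefficients to these (and the overall shape) gives p.

x^3 + 3*x^2*y - 3*x^2 - x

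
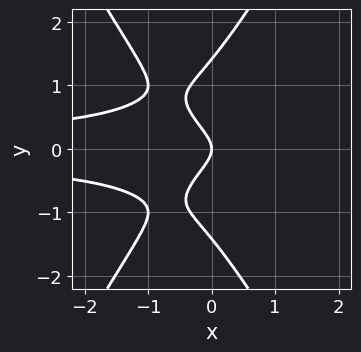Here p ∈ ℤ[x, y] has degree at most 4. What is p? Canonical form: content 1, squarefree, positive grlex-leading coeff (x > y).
3*x^2*y^2 - y^4 + 3*x*y^2 + 2*y^2 + x

First, degree: no degree-3 curve has this shape, so deg p = 4.
Then, symmetries: the y ↦ −y reflection is a symmetry, so y appears only in even powers.
Then, against the integer gridlines: it meets the x-axis at x = 0 (among the integer gridlines); one y-axis crossing is at y = 0.
Finally, assembling these constraints gives the stated polynomial.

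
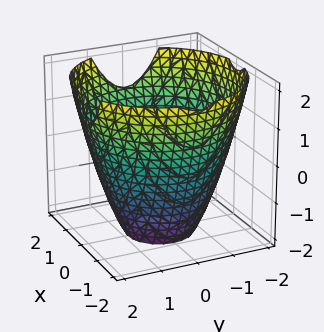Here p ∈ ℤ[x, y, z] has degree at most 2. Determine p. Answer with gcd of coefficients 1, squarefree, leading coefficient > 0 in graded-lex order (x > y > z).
First, deg p = 2.
Then, by symmetry, the surface is invariant under rotation about z: p = q(x² + y², z).
Next, checking where it meets the axes: a circular section at z = -2 has radius exactly 1; the surface avoids every integer z-axis point in the box.
Finally, solving for integer coefficients yields p as stated.

x^2 + y^2 - z - 3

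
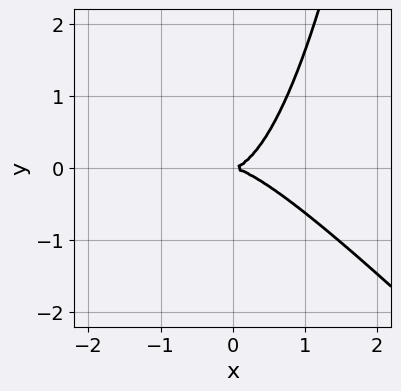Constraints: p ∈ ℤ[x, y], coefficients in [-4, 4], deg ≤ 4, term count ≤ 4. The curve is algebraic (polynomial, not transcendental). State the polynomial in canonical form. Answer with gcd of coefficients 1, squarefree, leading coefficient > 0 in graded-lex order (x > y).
1. deg p = 3.
2. Reading off the gridlines: it meets the y-axis at y = 0 (among the integer gridlines); it meets the x-axis at x = 0 (among the integer gridlines).
3. The integer polynomial consistent with all of this is the stated p.

x^3 + x^2*y - y^2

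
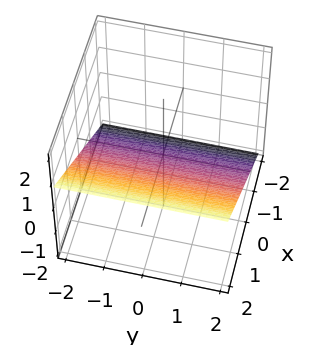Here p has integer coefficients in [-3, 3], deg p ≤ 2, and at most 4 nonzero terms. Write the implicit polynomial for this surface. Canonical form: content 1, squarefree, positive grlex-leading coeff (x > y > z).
2*x - 3*z - 2

1. deg p = 1.
2. Observable constraints: it meets the x-axis at x = 1 (among the integer gridlines); no y-intercept at any integer in the box.
3. Matching integer coefficients to the picture gives p.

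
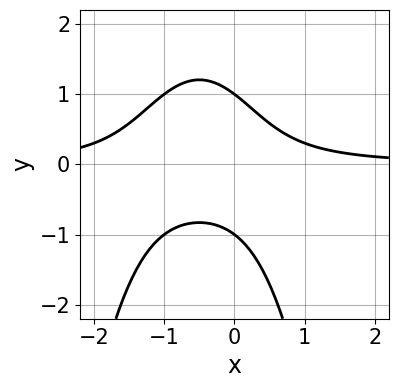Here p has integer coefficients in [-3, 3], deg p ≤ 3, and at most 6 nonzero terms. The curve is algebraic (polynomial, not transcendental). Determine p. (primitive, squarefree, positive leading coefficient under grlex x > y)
1. Degree: no degree-2 curve has this shape, so deg p = 3.
2. From the axis intercepts and sections: the y-axis gridline crossings are at y ∈ {-1, 1}; no x-intercept at any integer in the box.
3. Fitting integer coefficients to these (and the overall shape) gives p.

3*x^2*y + 3*x*y + 2*y^2 - 2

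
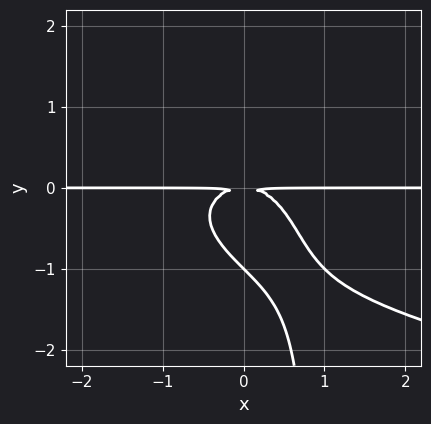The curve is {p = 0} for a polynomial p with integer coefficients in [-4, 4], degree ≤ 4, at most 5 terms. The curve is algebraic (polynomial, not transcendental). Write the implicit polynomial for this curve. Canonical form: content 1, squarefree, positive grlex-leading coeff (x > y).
The degree is 4 — the shape is more complex than any degree-3 curve.
Observable constraints: every point of the x-axis in the box is on the curve; it crosses the y-axis at the gridline y = -1.
The integer polynomial consistent with all of this is the stated p.

x*y^3 - x^2*y - y^3 - y^2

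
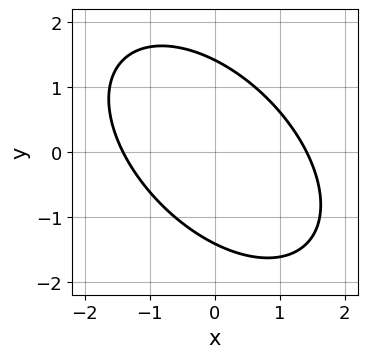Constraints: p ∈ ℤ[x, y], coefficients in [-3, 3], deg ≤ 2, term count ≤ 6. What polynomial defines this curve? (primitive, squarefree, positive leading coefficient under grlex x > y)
x^2 + x*y + y^2 - 2

First, the degree is 2 — no degree-1 curve has this shape.
Finally, putting this together gives p.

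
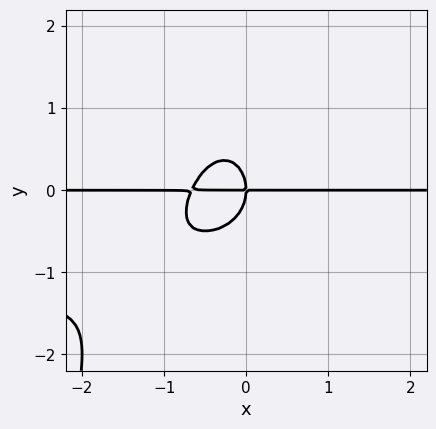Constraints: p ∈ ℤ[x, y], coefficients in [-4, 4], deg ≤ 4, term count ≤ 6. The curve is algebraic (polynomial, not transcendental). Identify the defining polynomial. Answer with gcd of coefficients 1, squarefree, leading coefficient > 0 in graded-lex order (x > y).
2*x^2*y^2 + 3*x^2*y + 2*y^3 + 2*x*y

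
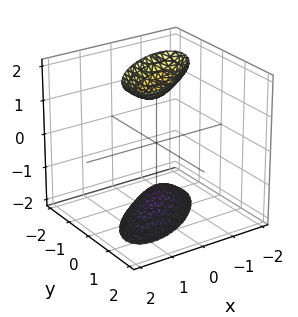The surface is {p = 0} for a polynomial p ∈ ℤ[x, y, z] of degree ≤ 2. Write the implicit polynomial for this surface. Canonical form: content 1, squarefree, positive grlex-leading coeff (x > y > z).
2*x^2 - 3*x*y + 3*y^2 - z^2 + 2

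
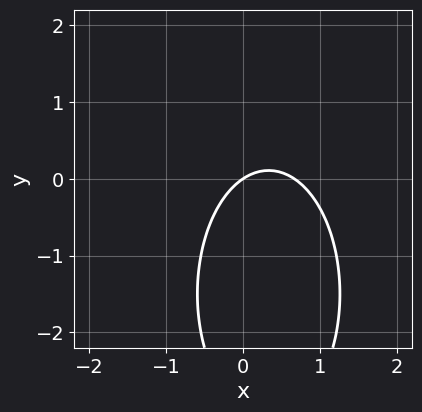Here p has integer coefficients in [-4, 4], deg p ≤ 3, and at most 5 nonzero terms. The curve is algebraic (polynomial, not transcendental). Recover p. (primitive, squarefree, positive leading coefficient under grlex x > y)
3*x^2 + y^2 - 2*x + 3*y

1. deg p = 2.
2. Observable constraints: it crosses the x-axis at the gridline x = 0; it crosses the y-axis at the gridline y = 0.
3. The integer polynomial consistent with all of this is the stated p.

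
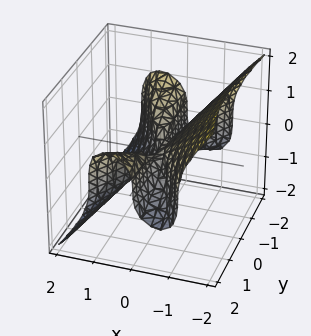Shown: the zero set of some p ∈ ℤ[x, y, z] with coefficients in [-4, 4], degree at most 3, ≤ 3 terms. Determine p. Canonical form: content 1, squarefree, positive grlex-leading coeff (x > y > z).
First, degree: no degree-2 surface has this shape, so deg p = 3.
Then, from the visible intercepts: the visible y-axis segment lies entirely on the surface; one x-axis crossing is at x = 0; it crosses the z-axis at the gridline z = 0.
Finally, solving for integer coefficients yields p as stated.

3*x^3 - x*y^2 + 2*z^3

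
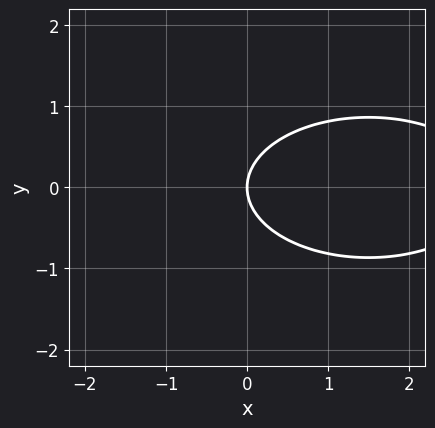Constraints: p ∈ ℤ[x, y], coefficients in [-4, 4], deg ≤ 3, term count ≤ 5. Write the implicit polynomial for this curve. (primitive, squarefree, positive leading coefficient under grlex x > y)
(a) deg p = 2. The shape is more complex than any degree-1 curve.
(b) Symmetries: mirror symmetry y ↦ −y ⇒ only even powers of y.
(c) From the axis intercepts and sections: one y-axis crossing is at y = 0; it meets the x-axis at x = 0 (among the integer gridlines).
(d) Solving for integer coefficients yields p as stated.

x^2 + 3*y^2 - 3*x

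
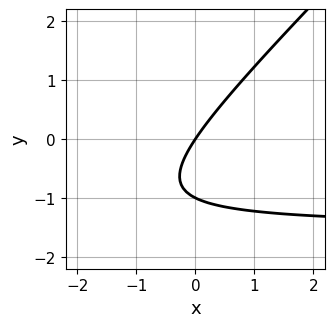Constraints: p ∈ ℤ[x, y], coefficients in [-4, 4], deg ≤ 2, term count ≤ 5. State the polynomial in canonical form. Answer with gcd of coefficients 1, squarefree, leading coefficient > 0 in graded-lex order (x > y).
First, degree: no degree-1 curve has this shape, so deg p = 2.
Then, checking where it meets the axes: it meets the x-axis at x = 0 (among the integer gridlines); the y-axis gridline crossings are at y ∈ {-1, 0}.
Finally, fitting integer coefficients to these (and the overall shape) gives p.

2*x*y - 2*y^2 + 3*x - 2*y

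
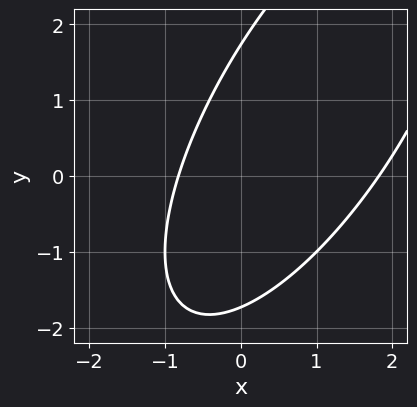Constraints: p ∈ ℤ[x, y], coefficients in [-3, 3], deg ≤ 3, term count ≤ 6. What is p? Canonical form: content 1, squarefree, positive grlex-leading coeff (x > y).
(a) deg p = 2. A generic line meets the curve in up to 2 points.
(b) The integer polynomial consistent with all of this is the stated p.

2*x^2 - 2*x*y + y^2 - 2*x - 3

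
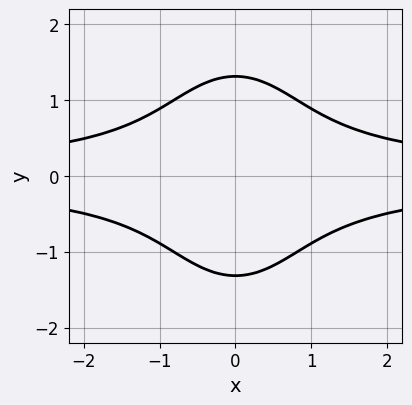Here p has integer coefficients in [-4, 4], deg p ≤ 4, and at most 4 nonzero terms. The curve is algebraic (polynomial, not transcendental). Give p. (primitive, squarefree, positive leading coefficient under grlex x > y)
3*x^2*y^2 + y^4 - 3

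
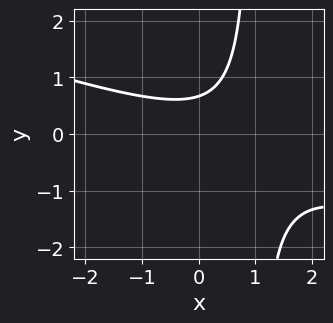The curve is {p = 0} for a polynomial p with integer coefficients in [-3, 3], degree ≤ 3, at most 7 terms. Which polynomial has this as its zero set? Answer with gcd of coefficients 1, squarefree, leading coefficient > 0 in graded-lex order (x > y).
The degree is 2 — no degree-1 curve has this shape.
From the visible intercepts: the curve avoids every integer x-axis point in the box.
Solving for integer coefficients yields p as stated.

x^2 + 3*x*y - x - 3*y + 2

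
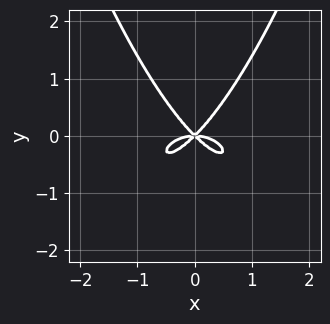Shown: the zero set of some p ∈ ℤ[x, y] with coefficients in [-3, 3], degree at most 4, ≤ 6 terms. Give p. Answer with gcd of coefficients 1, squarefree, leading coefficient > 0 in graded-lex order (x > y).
2*x^4 + x^2*y^2 + 3*x^2*y - 3*y^3

(a) deg p = 4.
(b) Symmetries: mirror symmetry x ↦ −x ⇒ only even powers of x.
(c) Observable constraints: it crosses the y-axis at the gridline y = 0; it meets the x-axis at x = 0 (among the integer gridlines).
(d) Assembling these constraints gives the stated polynomial.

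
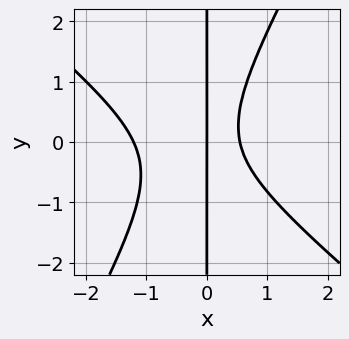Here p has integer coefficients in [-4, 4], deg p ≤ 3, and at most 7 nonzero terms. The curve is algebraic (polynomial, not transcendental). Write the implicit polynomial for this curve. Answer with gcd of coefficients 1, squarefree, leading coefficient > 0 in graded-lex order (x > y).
First, deg p = 3.
Then, from the axis intercepts and sections: one x-axis crossing is at x = 0; every point of the y-axis in the box is on the curve.
Finally, fitting integer coefficients to these (and the overall shape) gives p.

3*x^3 + 2*x^2*y - 2*x*y^2 + 2*x^2 - 2*x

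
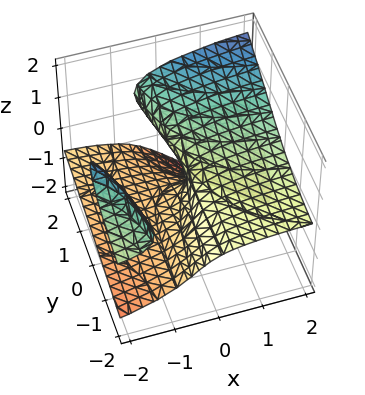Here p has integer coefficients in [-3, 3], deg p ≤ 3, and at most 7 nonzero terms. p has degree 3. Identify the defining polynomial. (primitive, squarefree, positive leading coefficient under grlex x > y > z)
x*y*z - x*z^2 - z^3 + y*z + x

I count 2 distinct pieces. They look like related sheets of one shape, so recover p as a whole.
The degree is 3 — no degree-2 surface has this shape.
From the visible intercepts: it crosses the x-axis at the gridline x = 0; the visible y-axis segment lies entirely on the surface; it meets the z-axis at z = 0 (among the integer gridlines).
Putting this together gives p.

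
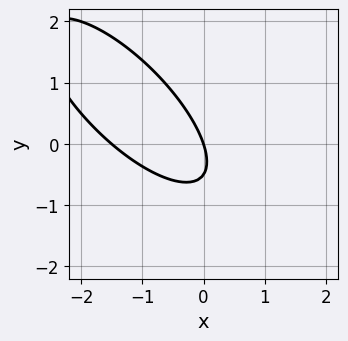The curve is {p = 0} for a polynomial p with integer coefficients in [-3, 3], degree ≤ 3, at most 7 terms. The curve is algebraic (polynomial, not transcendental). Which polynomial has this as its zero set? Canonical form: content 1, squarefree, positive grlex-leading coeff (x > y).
First, degree: the shape is more complex than any degree-1 curve, so deg p = 2.
Next, against the integer gridlines: it meets the x-axis at x = 0 (among the integer gridlines); it crosses the y-axis at the gridline y = 0.
Finally, assembling these constraints gives the stated polynomial.

2*x^2 + 3*x*y + 2*y^2 + 3*x + y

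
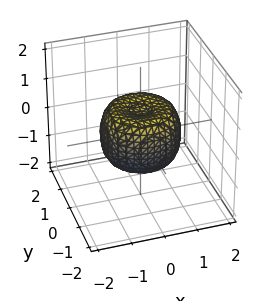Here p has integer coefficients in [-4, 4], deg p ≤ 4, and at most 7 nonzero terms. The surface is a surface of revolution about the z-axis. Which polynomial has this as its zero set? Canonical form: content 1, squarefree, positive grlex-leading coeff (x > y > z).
2*x^4 + 4*x^2*y^2 + 2*y^4 - 2*x^2 - 2*y^2 + 2*z^2 - 1

1. deg p = 4. The shape is more complex than any degree-3 surface.
2. Symmetry: the surface is invariant under rotation about z: p = q(x² + y², z).
3. Reading off the gridlines: a circular section at z = 0 has radius between 1 and 2.
4. Assembling these constraints gives the stated polynomial.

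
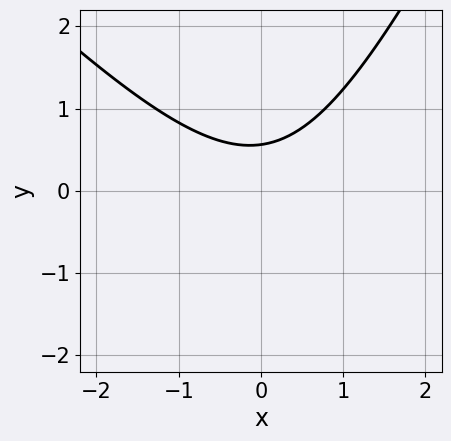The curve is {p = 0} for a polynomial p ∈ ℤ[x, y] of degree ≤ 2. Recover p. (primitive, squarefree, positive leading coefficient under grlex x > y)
2*x^2 + x*y - y^2 - 3*y + 2

deg p = 2. A generic line meets the curve in up to 2 points.
Against the integer gridlines: it misses every integer gridline on the x-axis.
Fitting integer coefficients to these (and the overall shape) gives p.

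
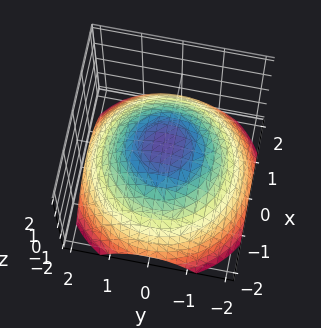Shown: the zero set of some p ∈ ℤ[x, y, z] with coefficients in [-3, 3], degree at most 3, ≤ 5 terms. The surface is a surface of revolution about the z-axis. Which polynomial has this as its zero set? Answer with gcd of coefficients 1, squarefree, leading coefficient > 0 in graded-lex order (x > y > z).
Degree: the shape is more complex than any degree-1 surface, so deg p = 2.
By symmetry, the z-axis is an axis of rotation, so x and y enter only as x² + y².
From the visible intercepts: a circular section at z = 0 has radius between 1 and 2; it meets the z-axis at z = 1 (among the integer gridlines).
Matching integer coefficients to the picture gives p.

x^2 + y^2 + 2*z - 2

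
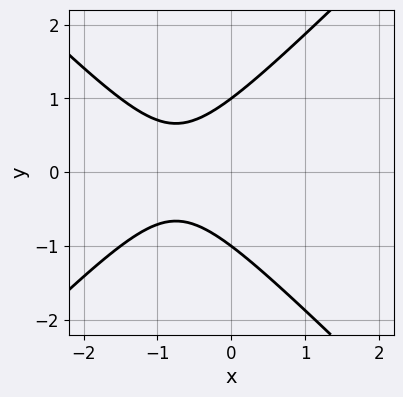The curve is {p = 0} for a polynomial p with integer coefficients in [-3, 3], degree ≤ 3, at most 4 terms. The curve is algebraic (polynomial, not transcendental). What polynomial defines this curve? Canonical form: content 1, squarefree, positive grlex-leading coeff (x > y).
2*x^2 - 2*y^2 + 3*x + 2

First, degree: no degree-1 curve has this shape, so deg p = 2.
Then, symmetries: mirror symmetry y ↦ −y ⇒ only even powers of y.
Then, from the axis intercepts and sections: among the integer gridlines, it crosses the y-axis at y ∈ {-1, 1}; the curve avoids every integer x-axis point in the box.
Finally, together with the visible shape, these determine p as stated.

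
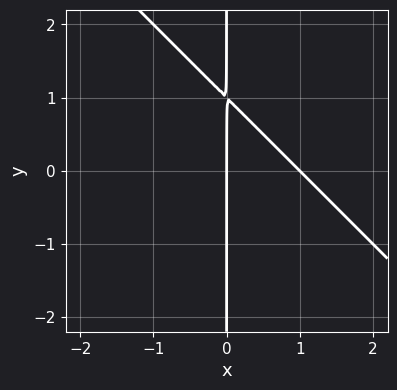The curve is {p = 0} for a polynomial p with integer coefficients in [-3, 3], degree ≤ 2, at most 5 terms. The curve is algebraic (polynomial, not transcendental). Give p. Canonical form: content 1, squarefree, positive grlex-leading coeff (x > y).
The degree is 2 — a generic line meets the curve in up to 2 points.
Reading off the gridlines: the x-axis gridline crossings are at x ∈ {0, 1}; every point of the y-axis in the box is on the curve.
Matching integer coefficients to the picture gives p.

x^2 + x*y - x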